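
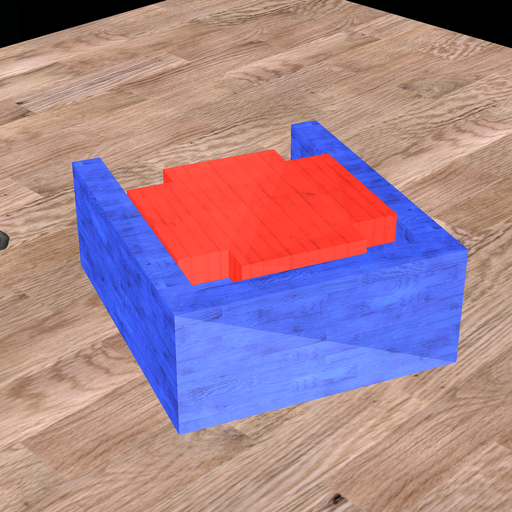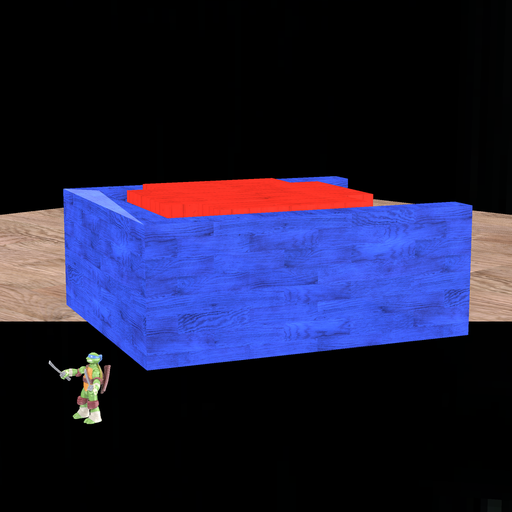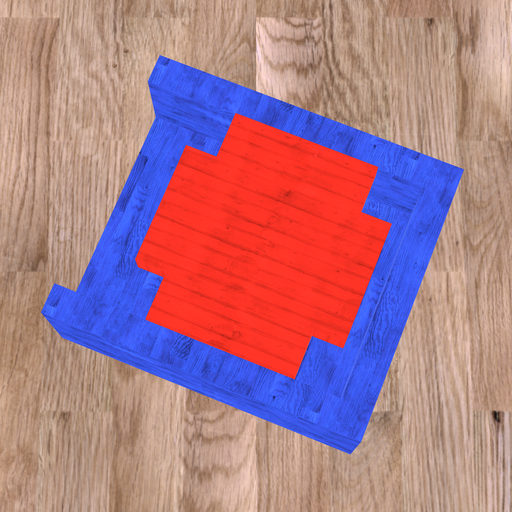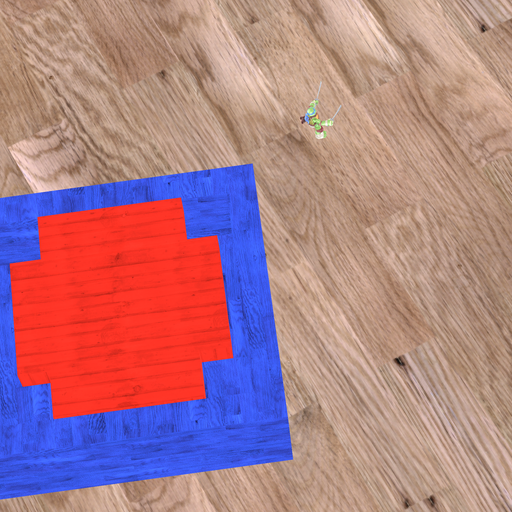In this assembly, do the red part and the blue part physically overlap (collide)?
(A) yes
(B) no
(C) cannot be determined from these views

(B) no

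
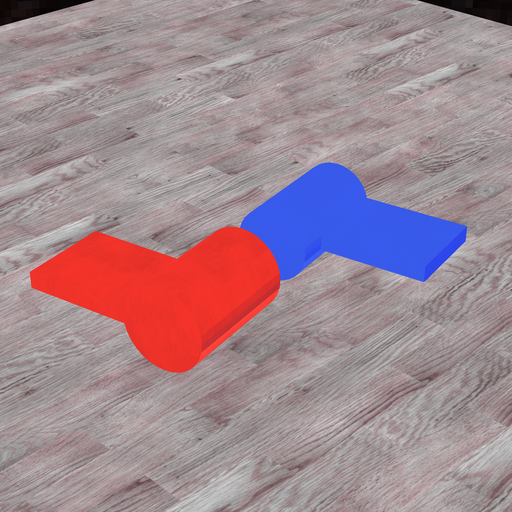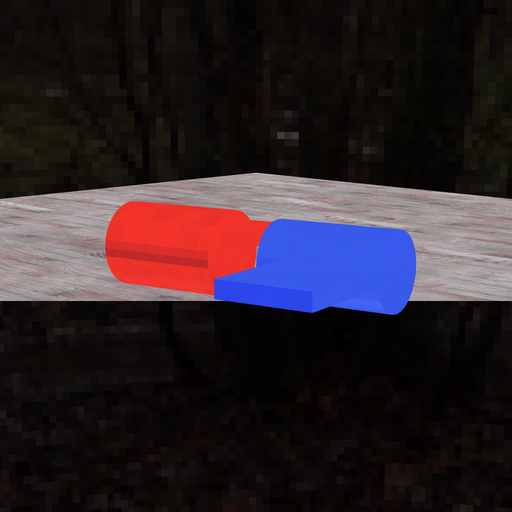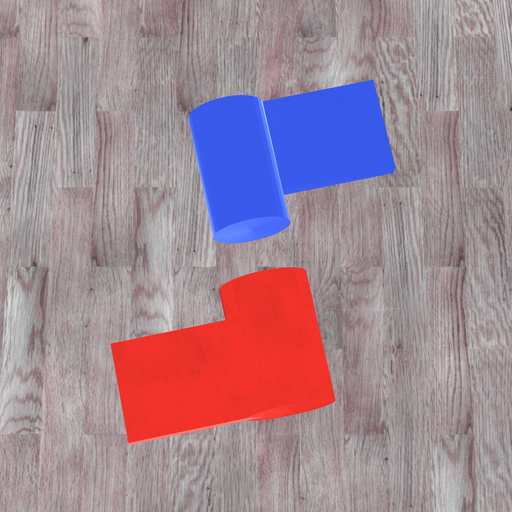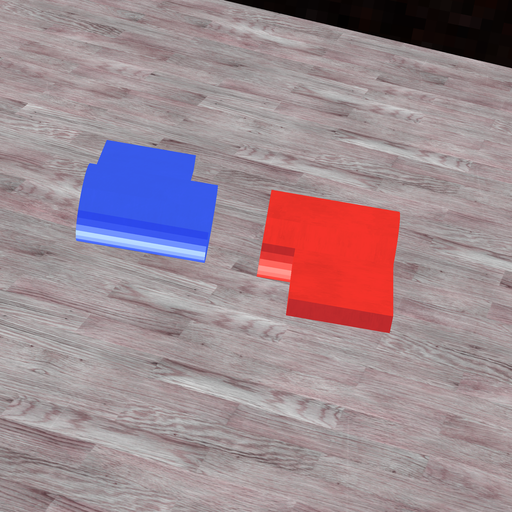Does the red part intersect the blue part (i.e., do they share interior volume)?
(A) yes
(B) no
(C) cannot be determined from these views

(B) no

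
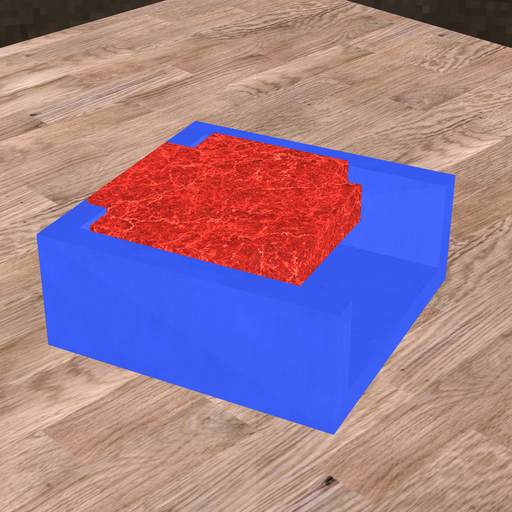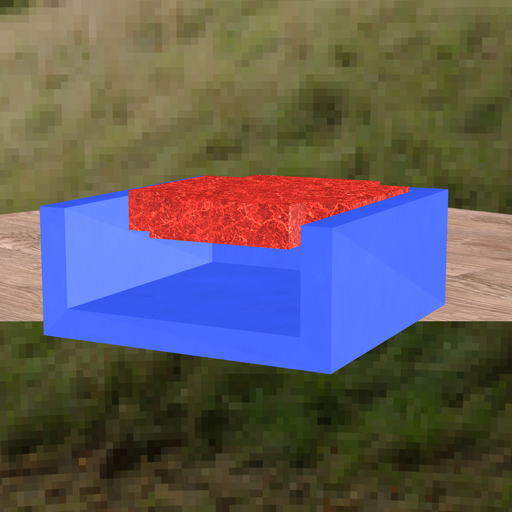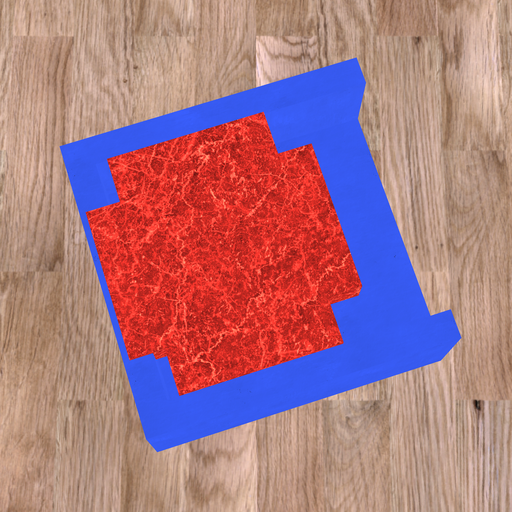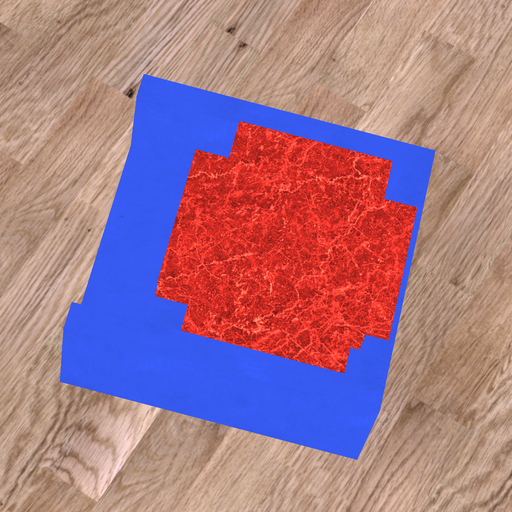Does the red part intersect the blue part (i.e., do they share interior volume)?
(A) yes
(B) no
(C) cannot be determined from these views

(A) yes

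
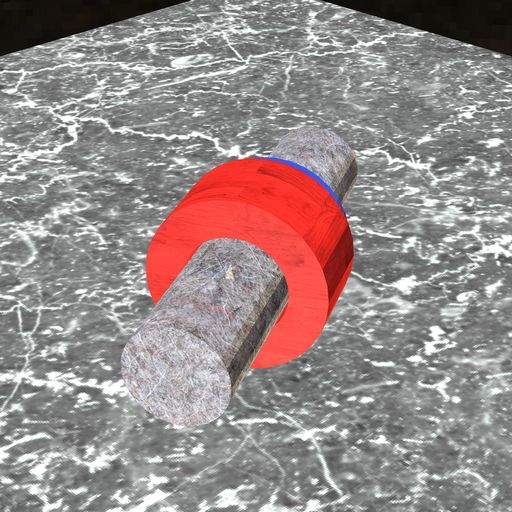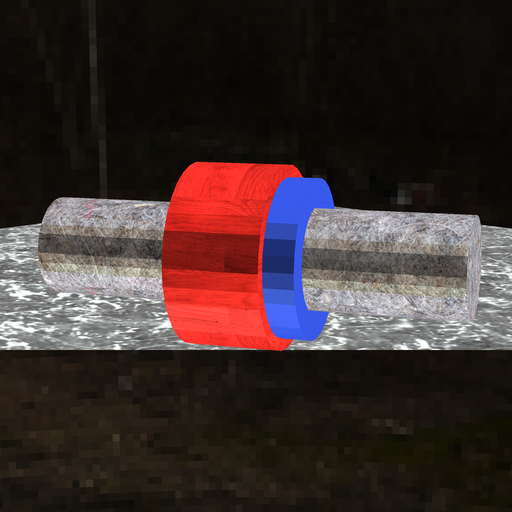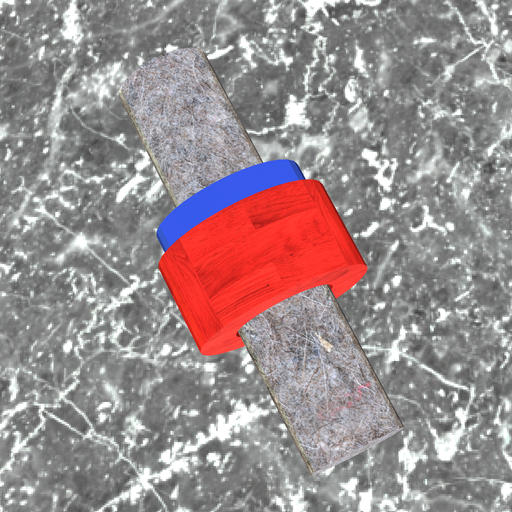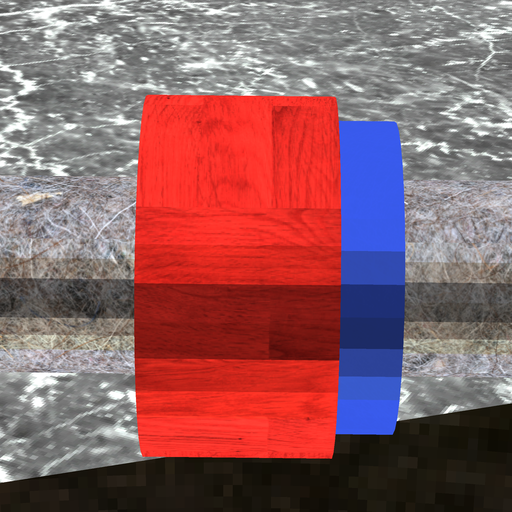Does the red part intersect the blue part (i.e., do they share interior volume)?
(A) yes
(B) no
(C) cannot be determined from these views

(A) yes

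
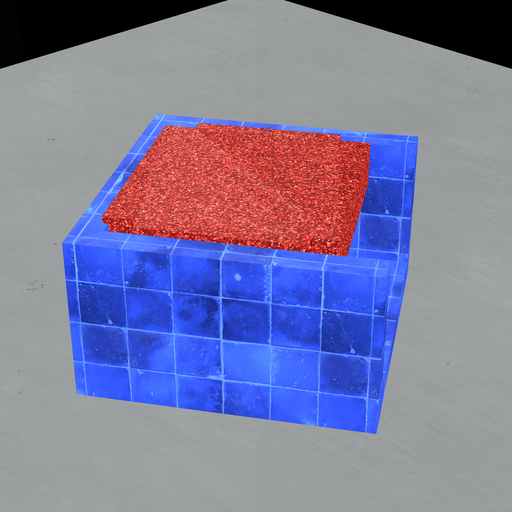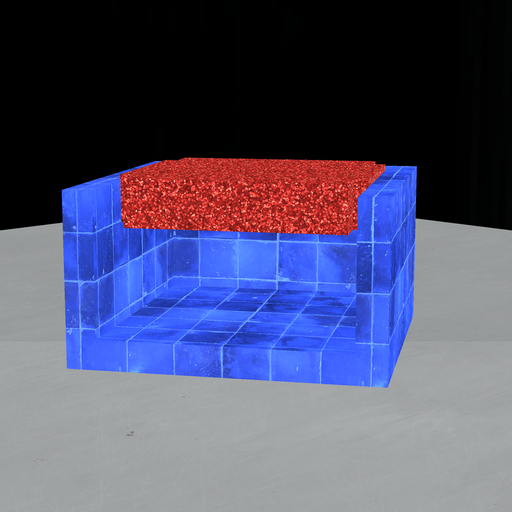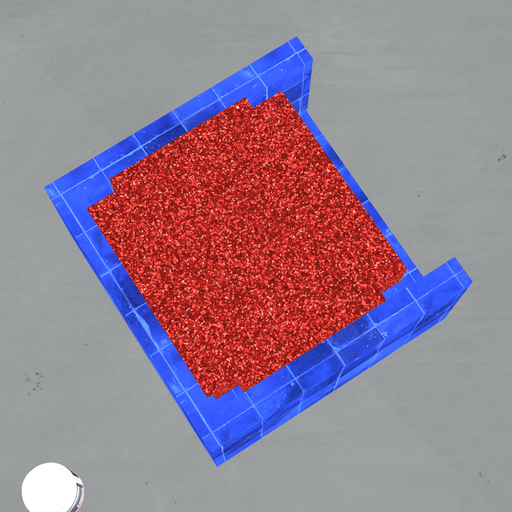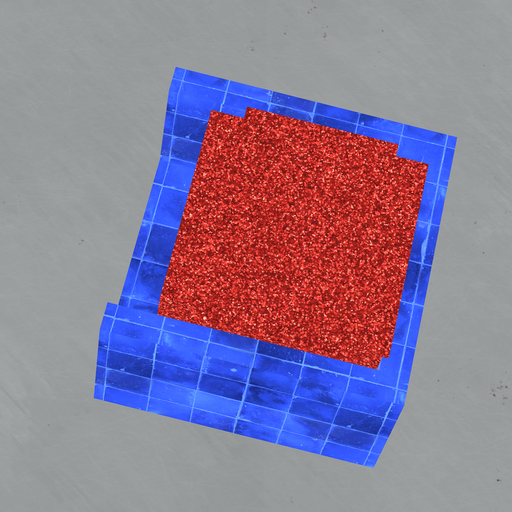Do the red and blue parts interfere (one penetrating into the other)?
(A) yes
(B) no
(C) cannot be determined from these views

(A) yes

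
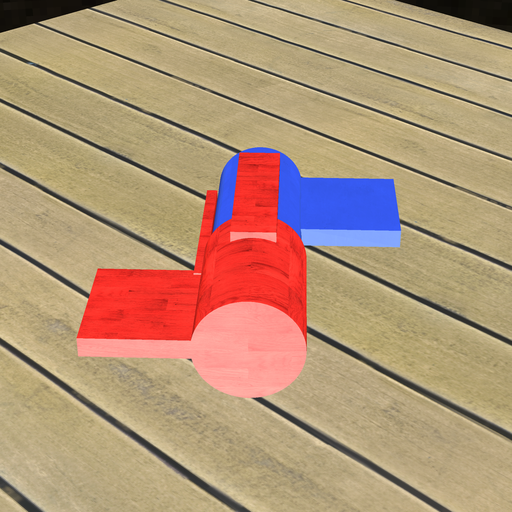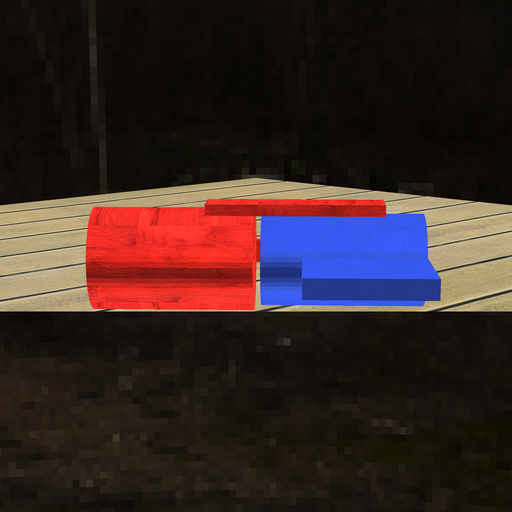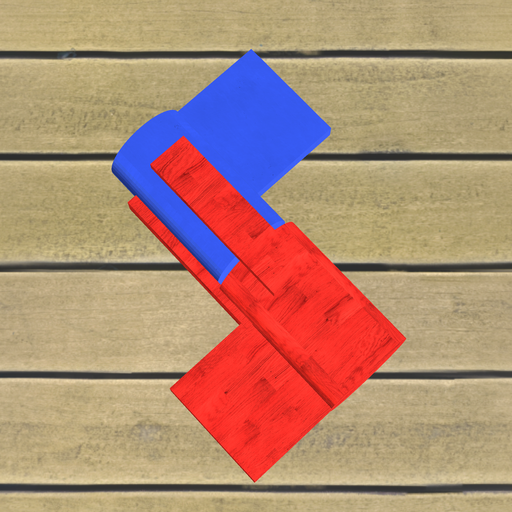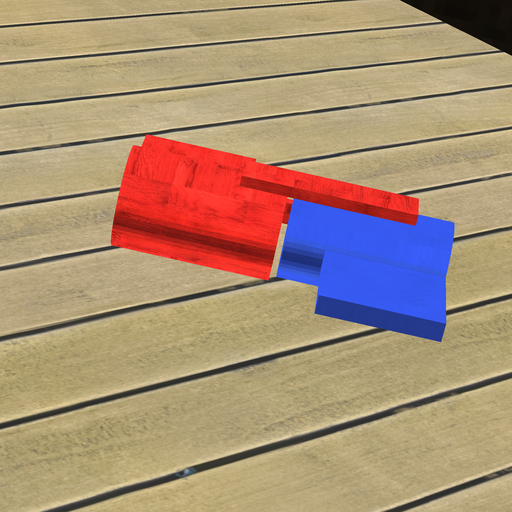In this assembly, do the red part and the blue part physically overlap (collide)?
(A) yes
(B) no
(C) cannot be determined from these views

(B) no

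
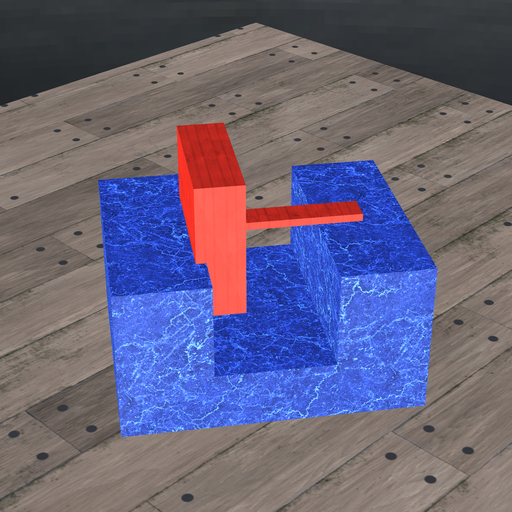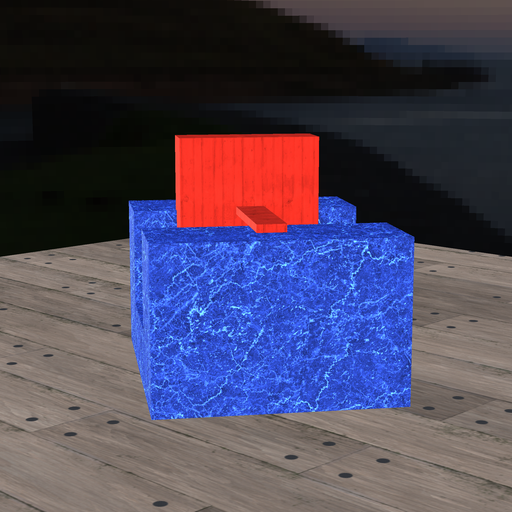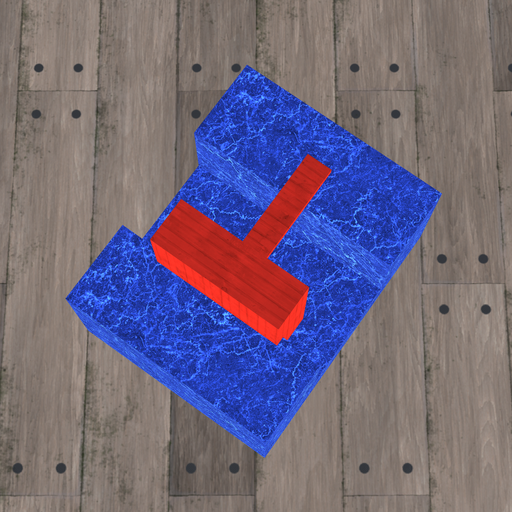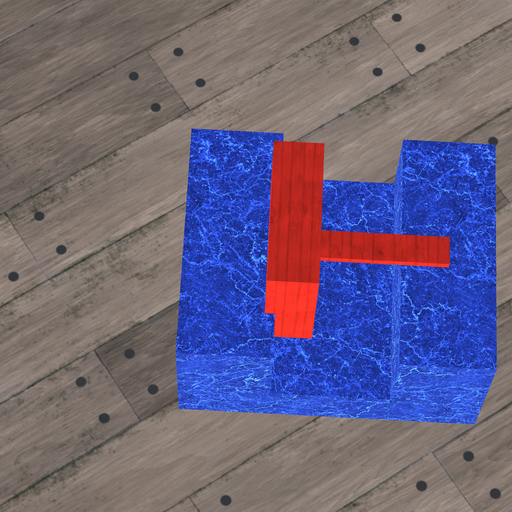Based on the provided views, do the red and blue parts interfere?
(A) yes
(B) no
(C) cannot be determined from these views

(A) yes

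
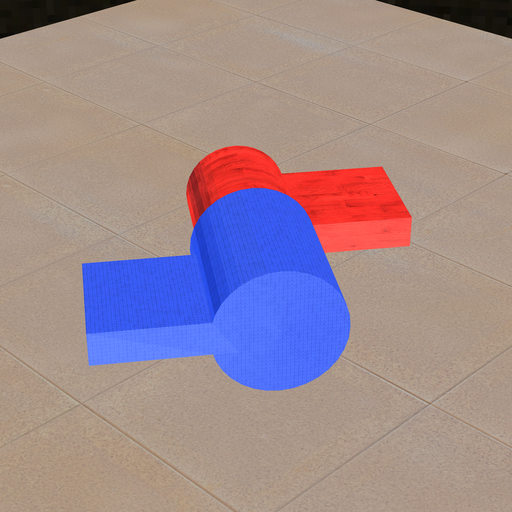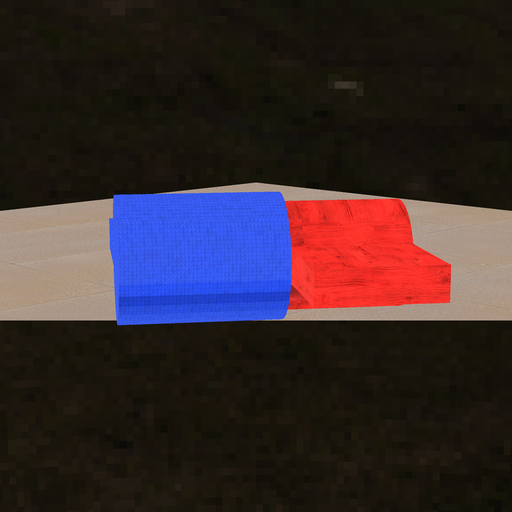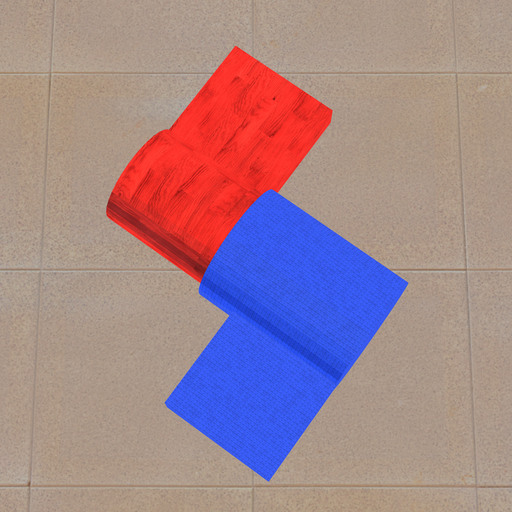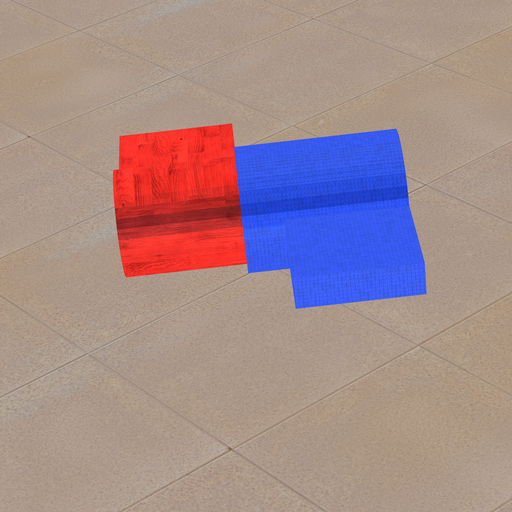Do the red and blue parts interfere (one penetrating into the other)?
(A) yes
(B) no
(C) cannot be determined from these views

(A) yes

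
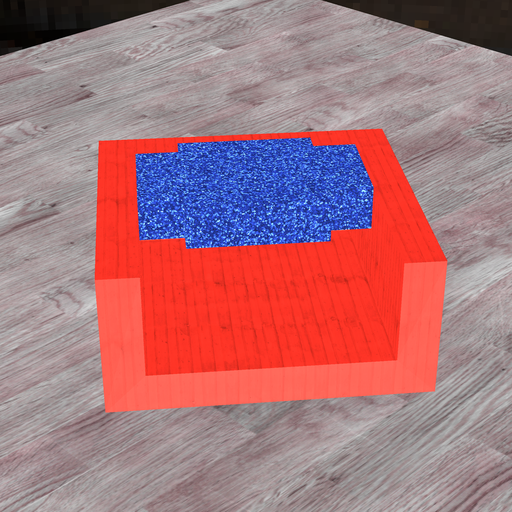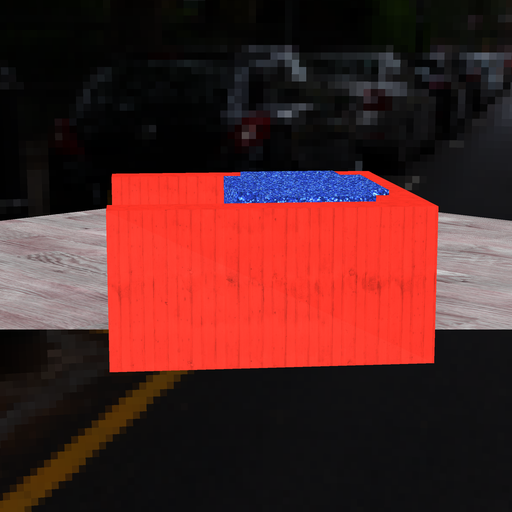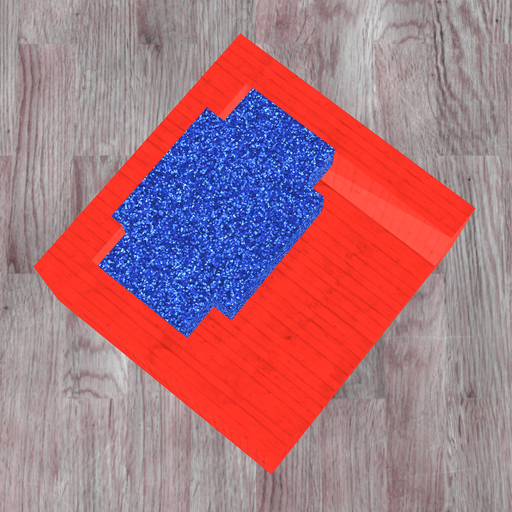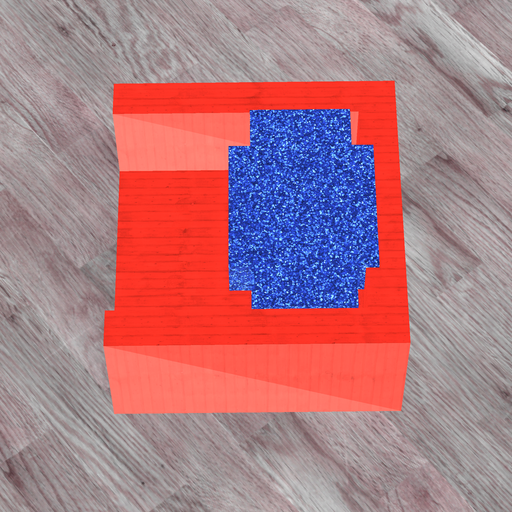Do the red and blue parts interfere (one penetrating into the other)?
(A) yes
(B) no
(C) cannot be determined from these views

(A) yes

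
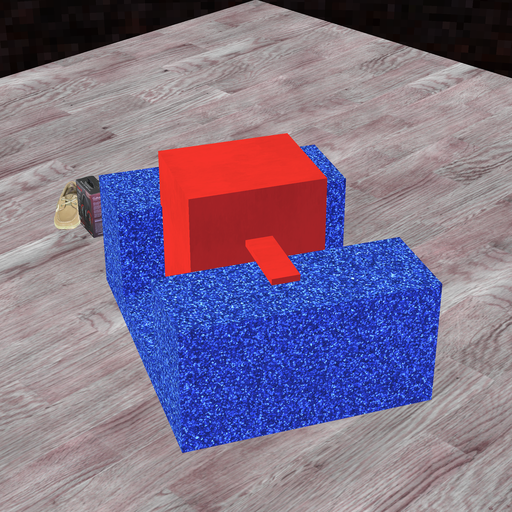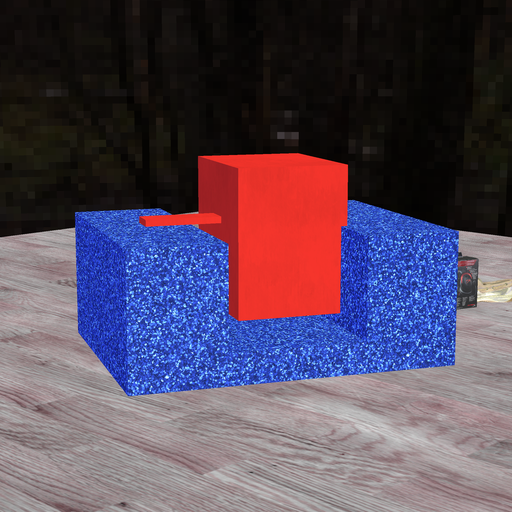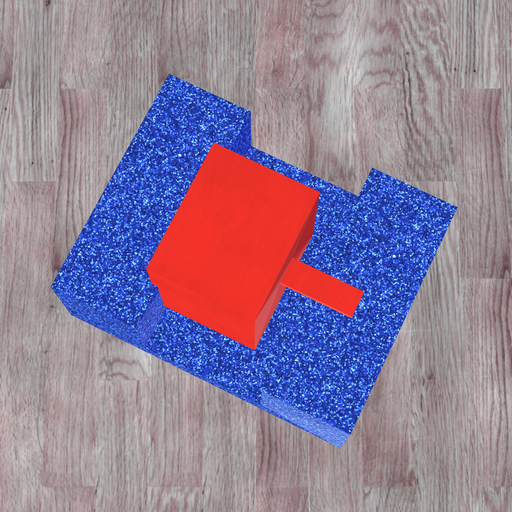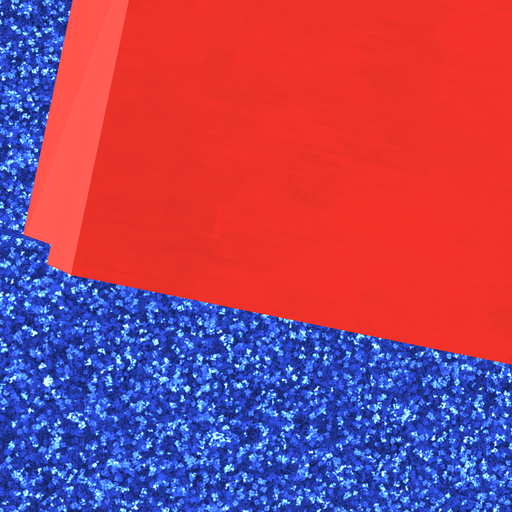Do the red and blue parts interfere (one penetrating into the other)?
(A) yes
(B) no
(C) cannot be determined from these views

(A) yes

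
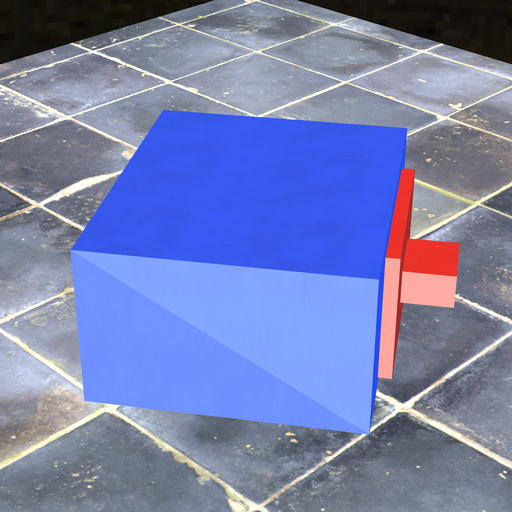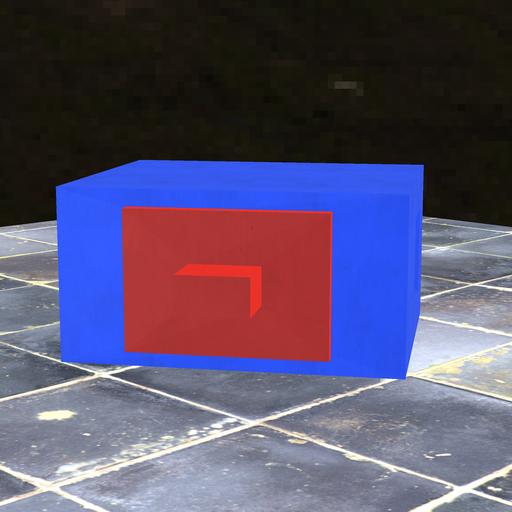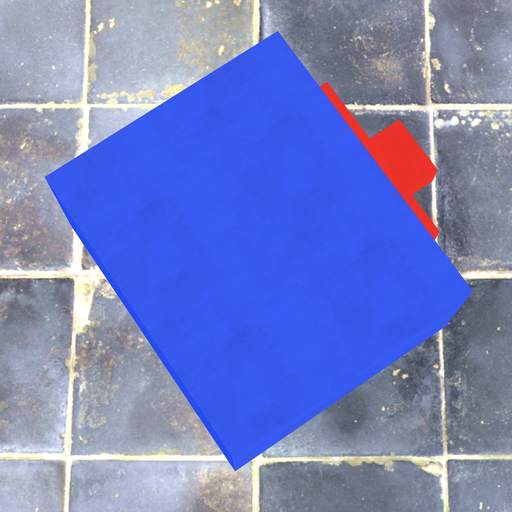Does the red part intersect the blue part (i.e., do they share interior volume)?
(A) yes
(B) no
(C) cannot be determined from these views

(B) no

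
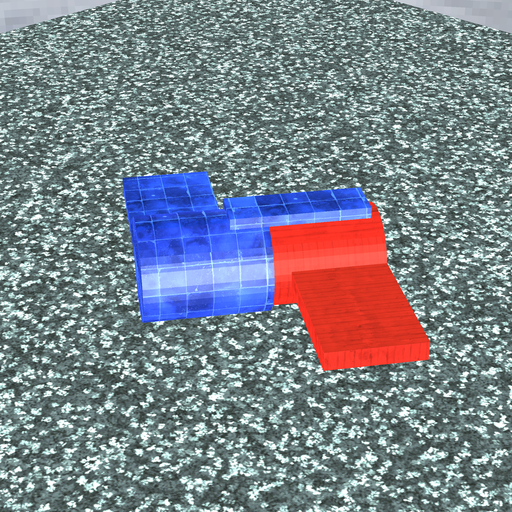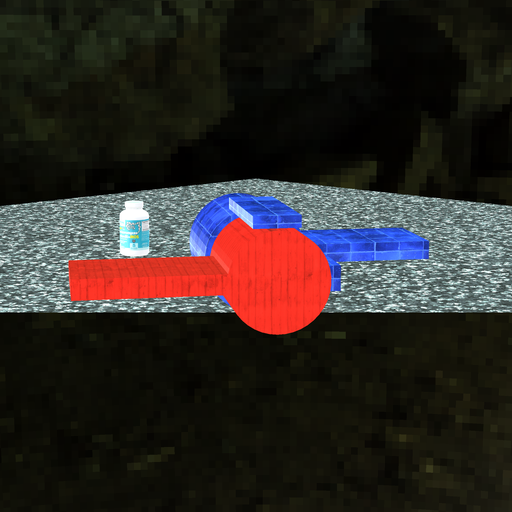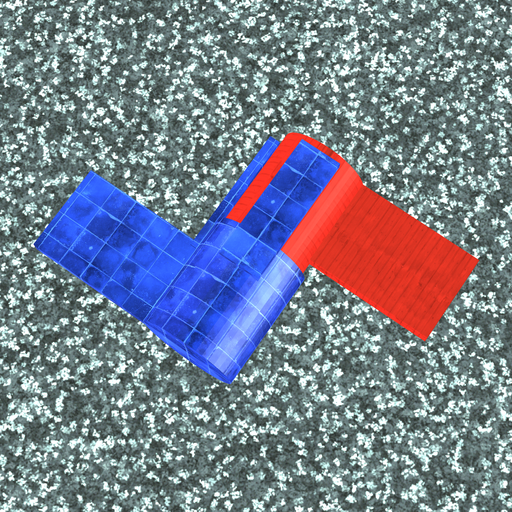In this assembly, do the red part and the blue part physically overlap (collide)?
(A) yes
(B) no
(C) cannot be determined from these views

(A) yes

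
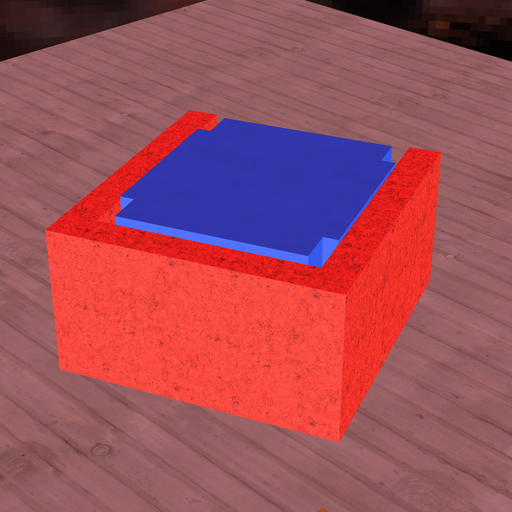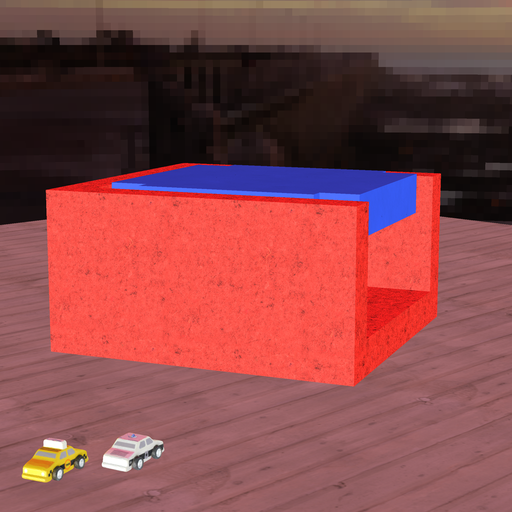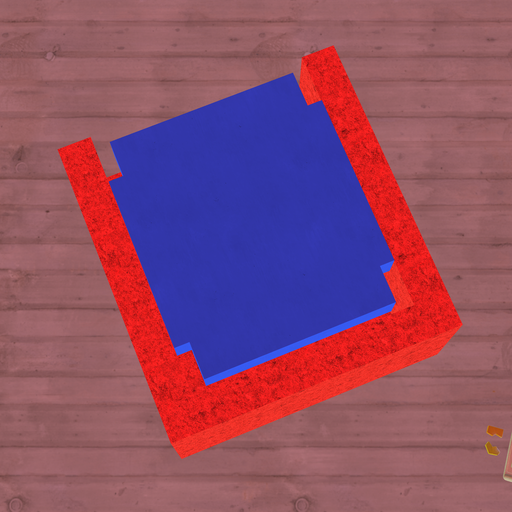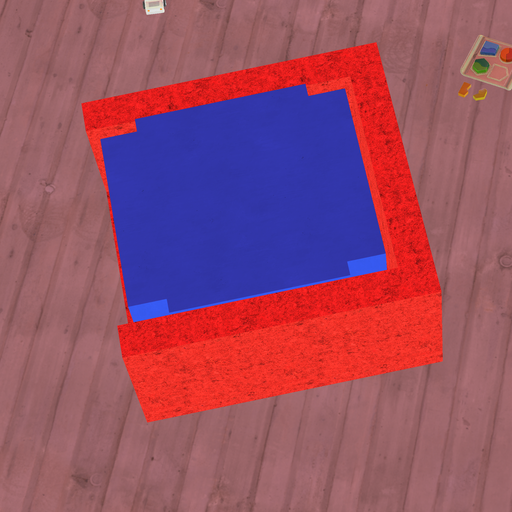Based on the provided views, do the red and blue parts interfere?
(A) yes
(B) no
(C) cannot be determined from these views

(B) no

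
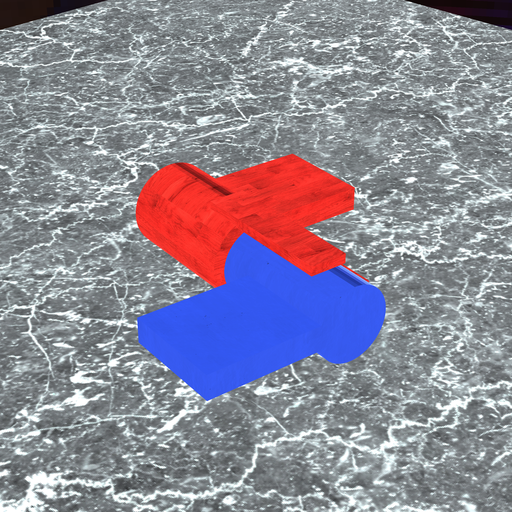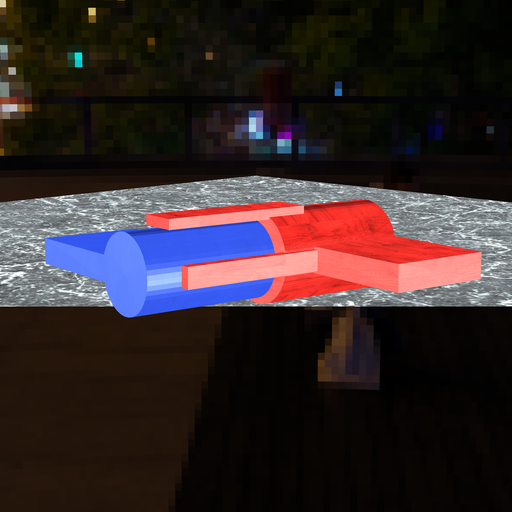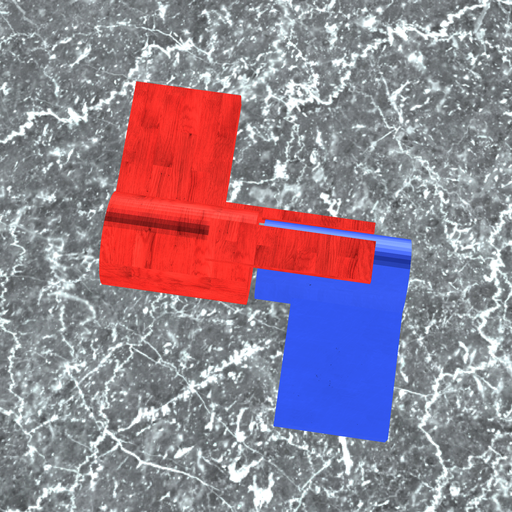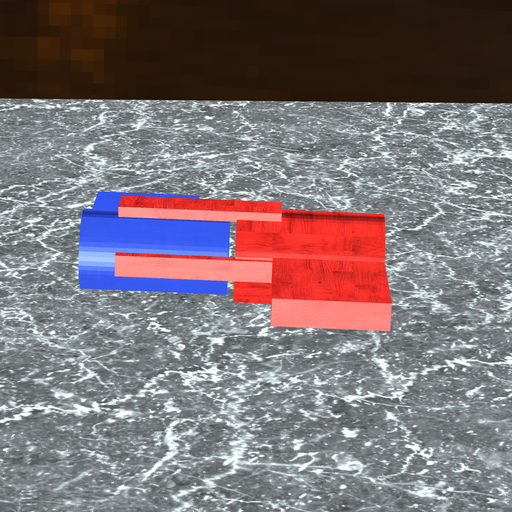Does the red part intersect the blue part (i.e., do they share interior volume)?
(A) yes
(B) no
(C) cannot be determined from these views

(B) no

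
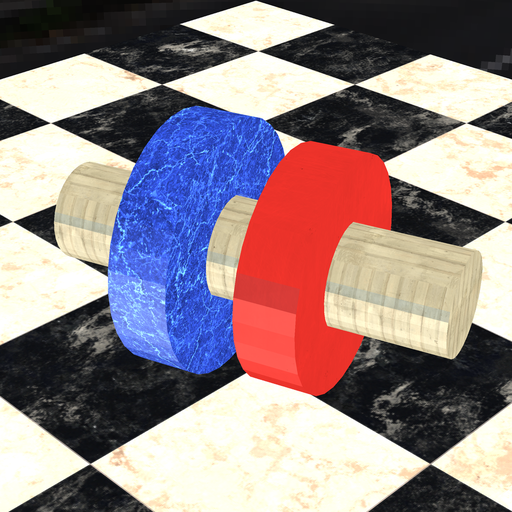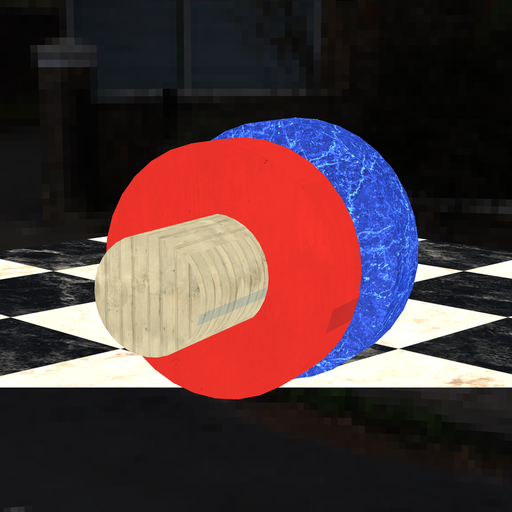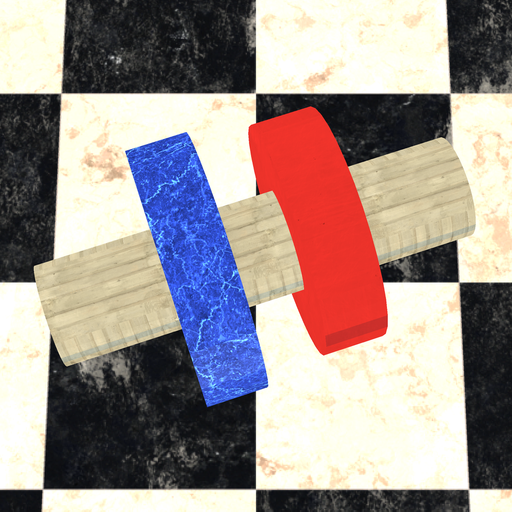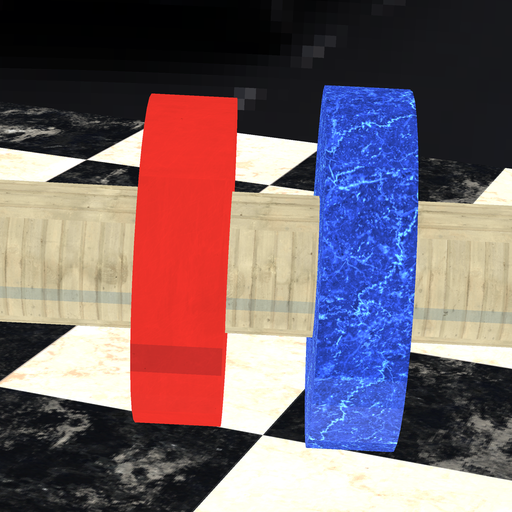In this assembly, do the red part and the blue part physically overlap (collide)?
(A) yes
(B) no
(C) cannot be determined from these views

(B) no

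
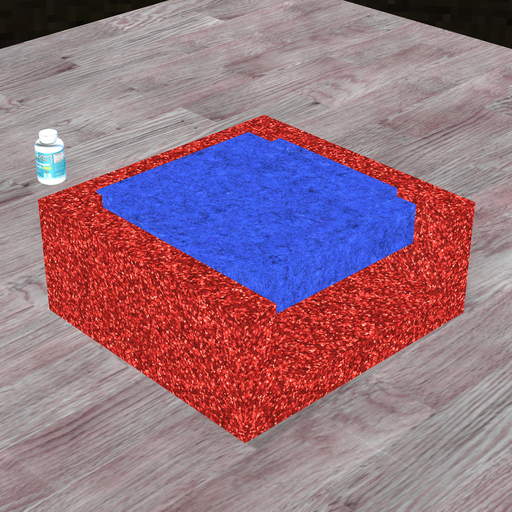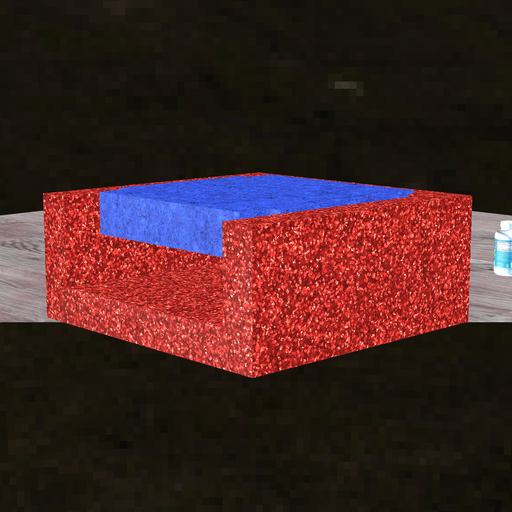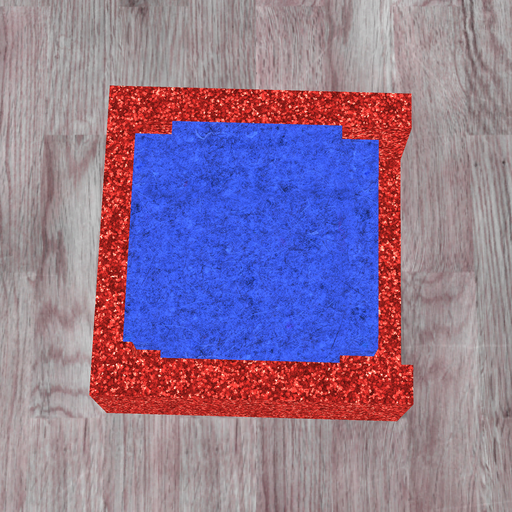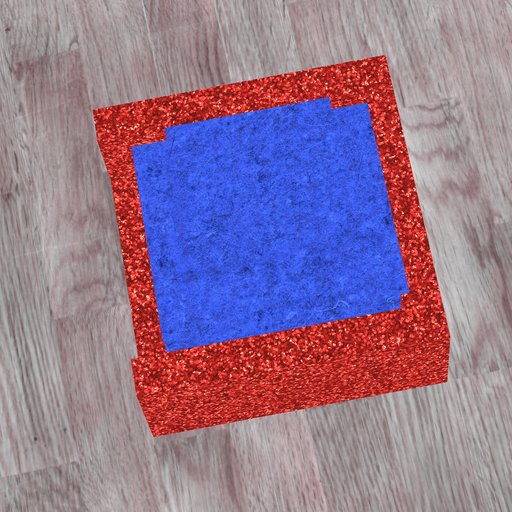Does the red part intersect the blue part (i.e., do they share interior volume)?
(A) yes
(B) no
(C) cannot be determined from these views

(A) yes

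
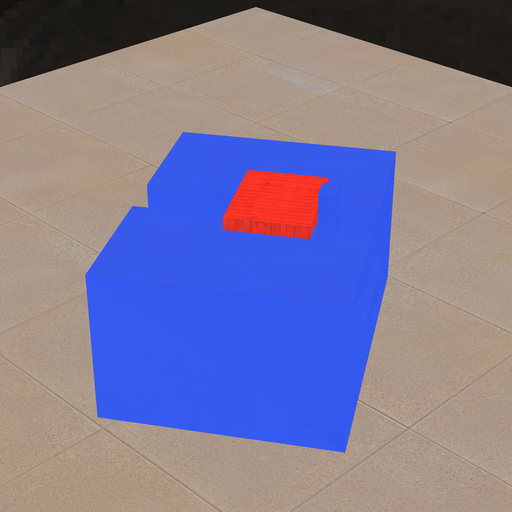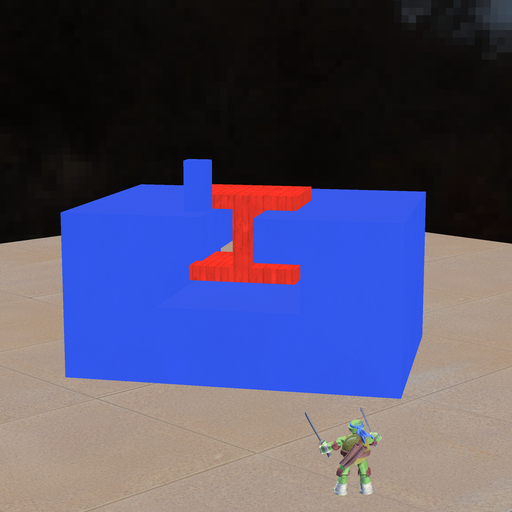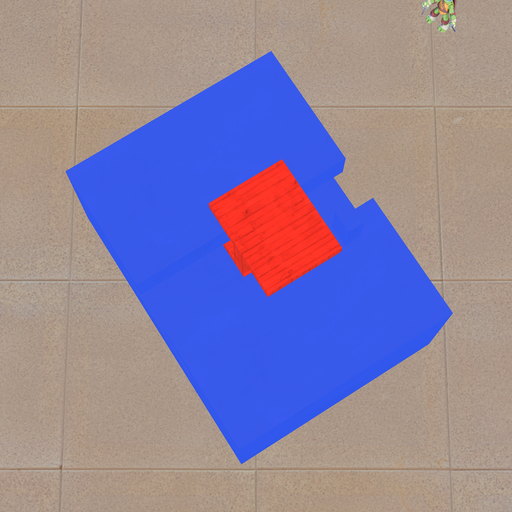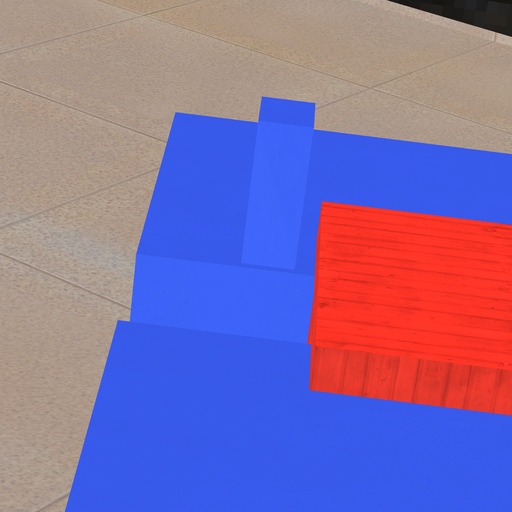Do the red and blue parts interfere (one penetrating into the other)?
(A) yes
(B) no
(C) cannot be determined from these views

(B) no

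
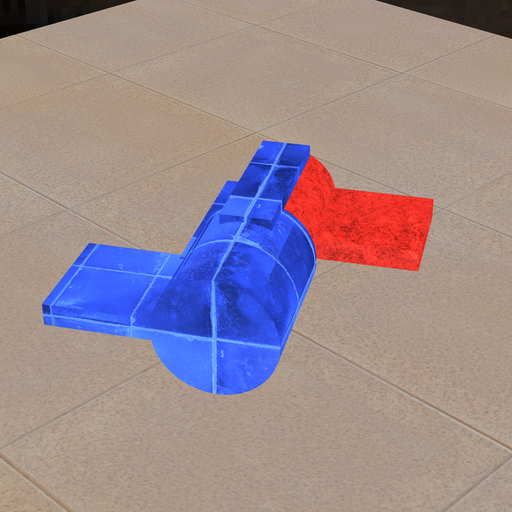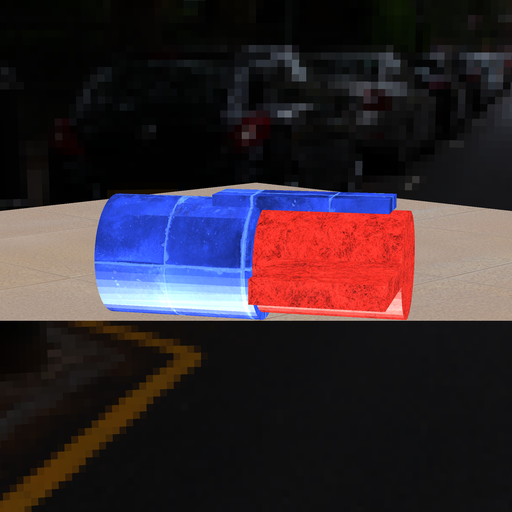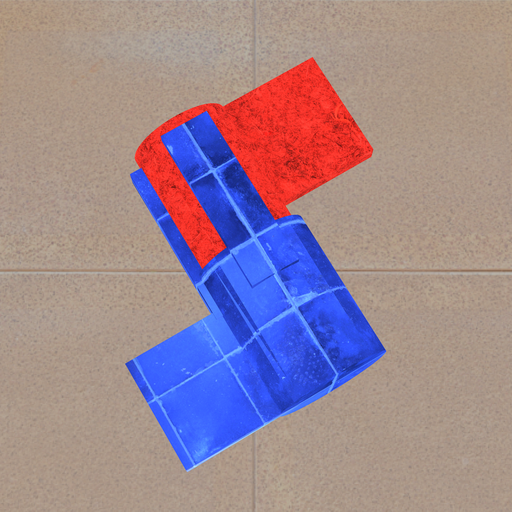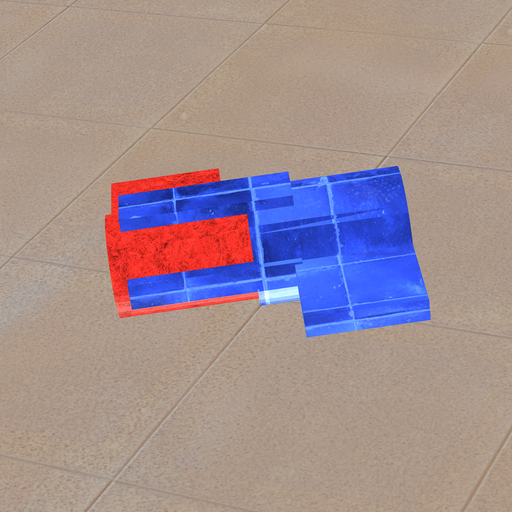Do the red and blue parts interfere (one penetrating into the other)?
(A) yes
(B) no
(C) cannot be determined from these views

(A) yes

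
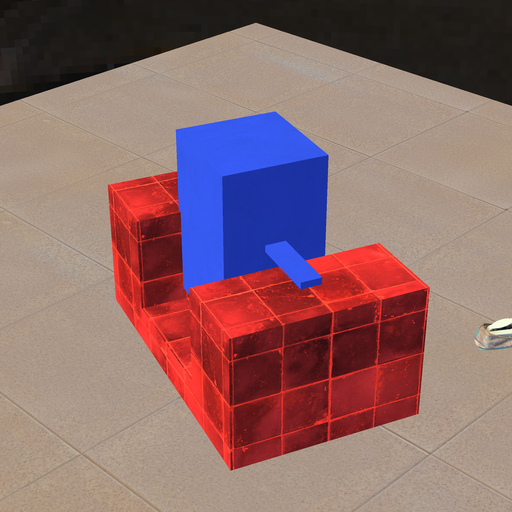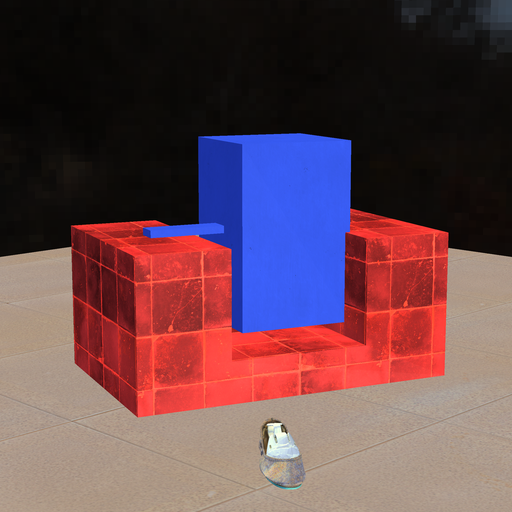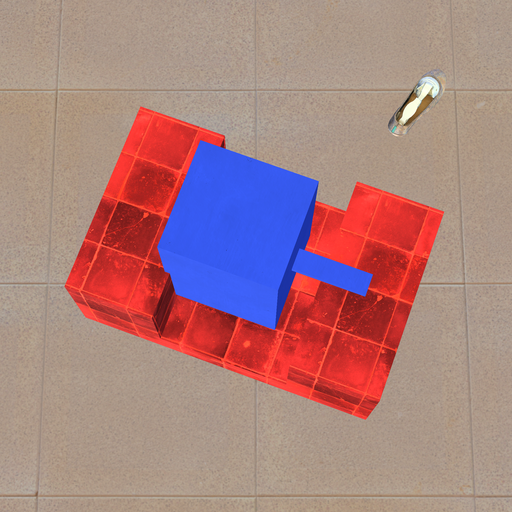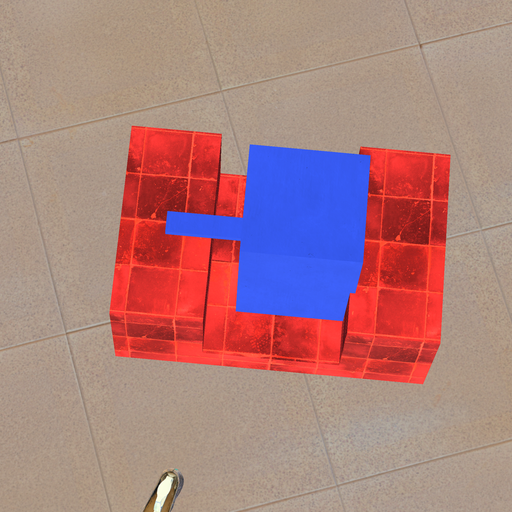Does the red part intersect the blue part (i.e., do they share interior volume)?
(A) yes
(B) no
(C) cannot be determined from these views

(A) yes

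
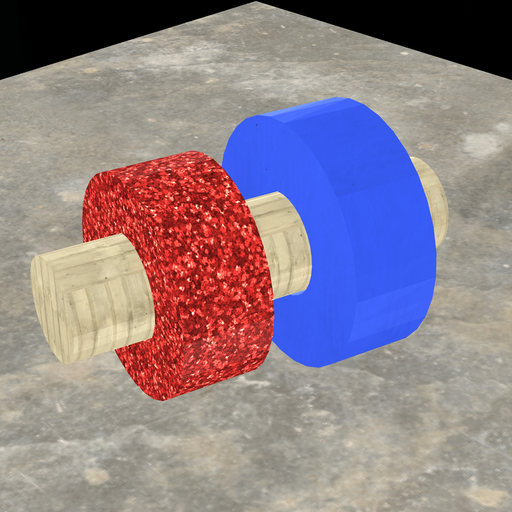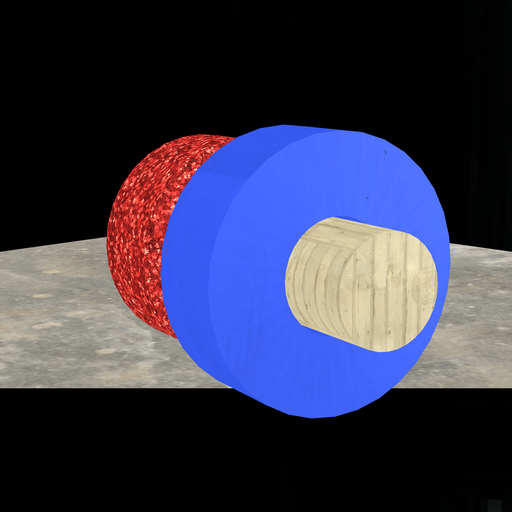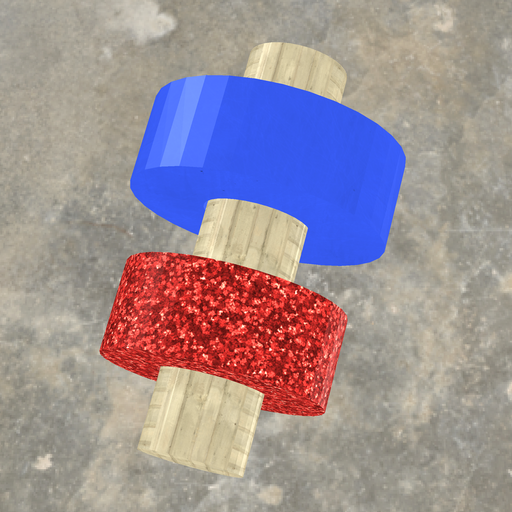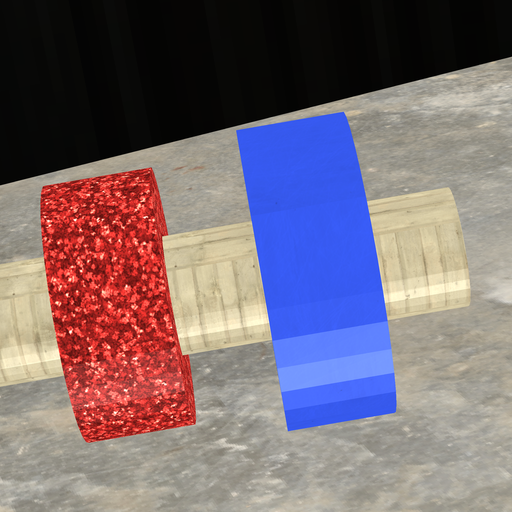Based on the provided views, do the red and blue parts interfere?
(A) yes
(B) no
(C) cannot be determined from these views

(B) no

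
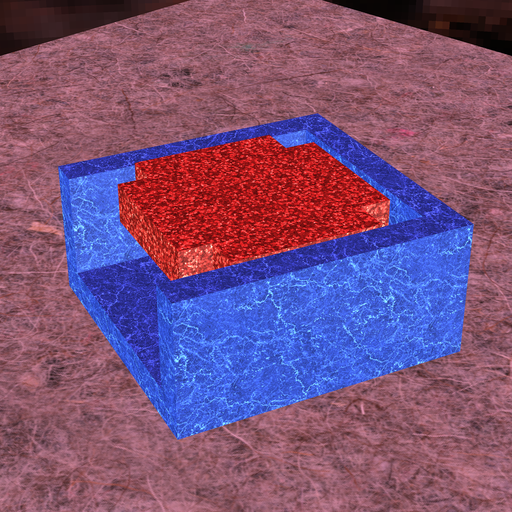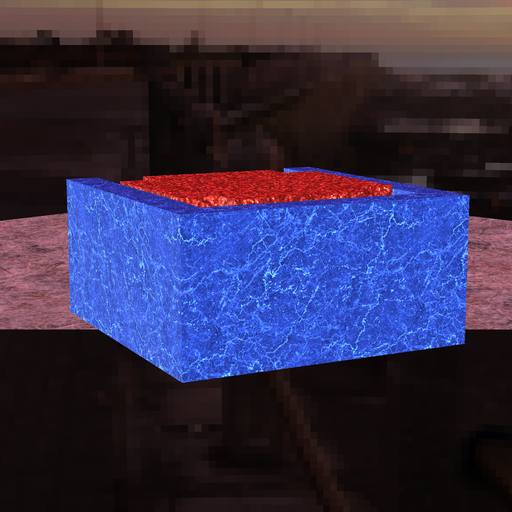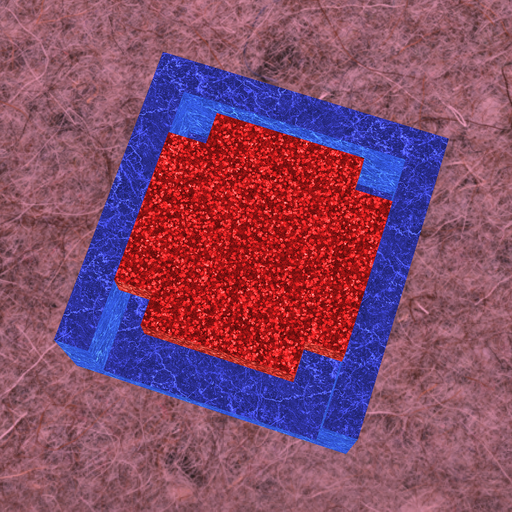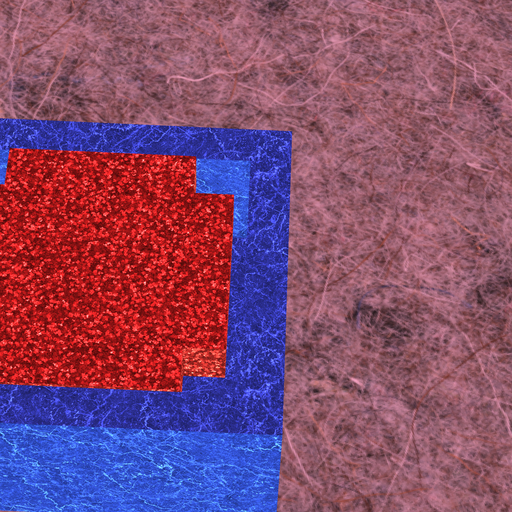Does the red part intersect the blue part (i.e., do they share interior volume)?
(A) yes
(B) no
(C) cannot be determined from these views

(B) no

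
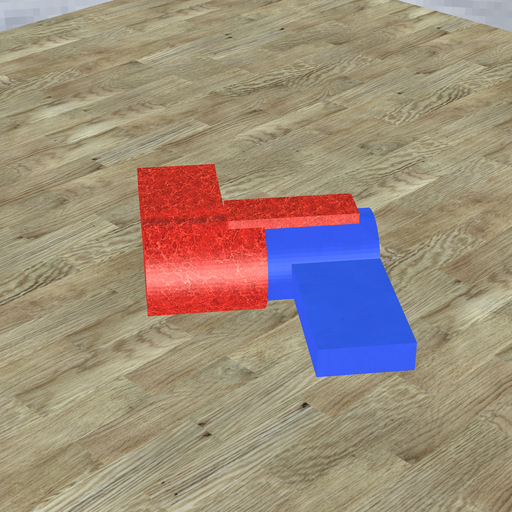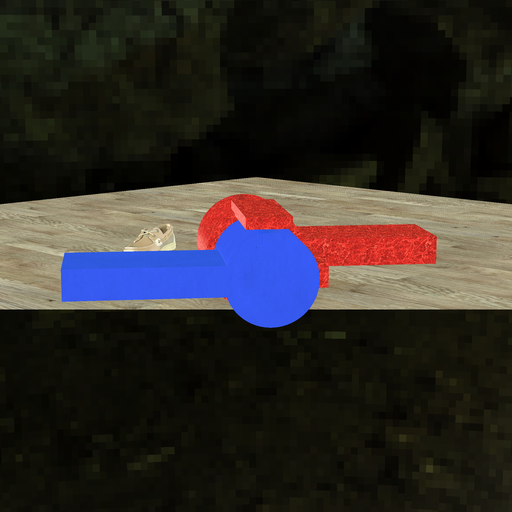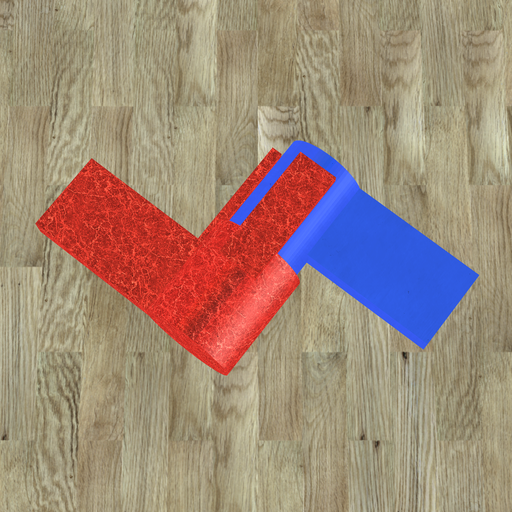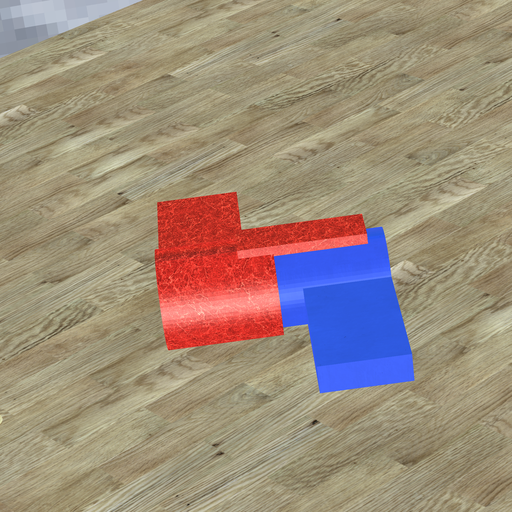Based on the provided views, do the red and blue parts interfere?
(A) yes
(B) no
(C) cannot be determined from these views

(A) yes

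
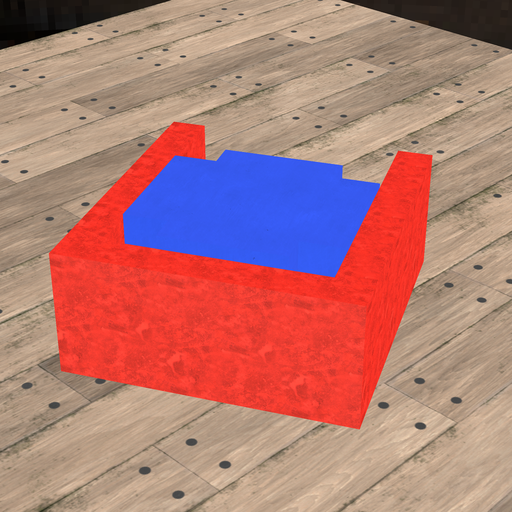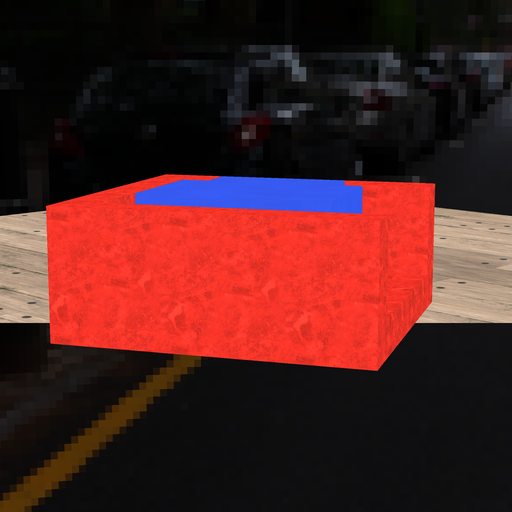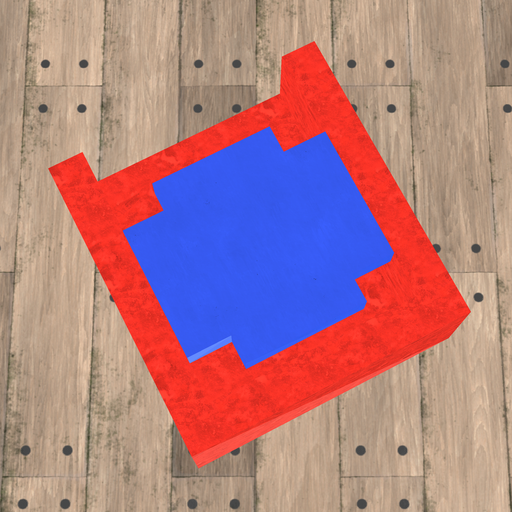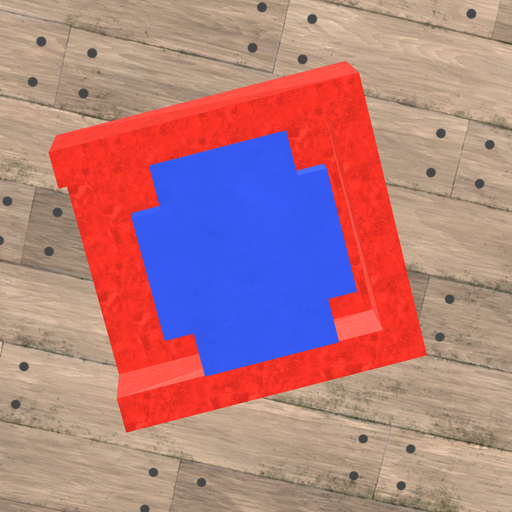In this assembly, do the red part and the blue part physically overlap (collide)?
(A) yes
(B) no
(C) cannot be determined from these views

(B) no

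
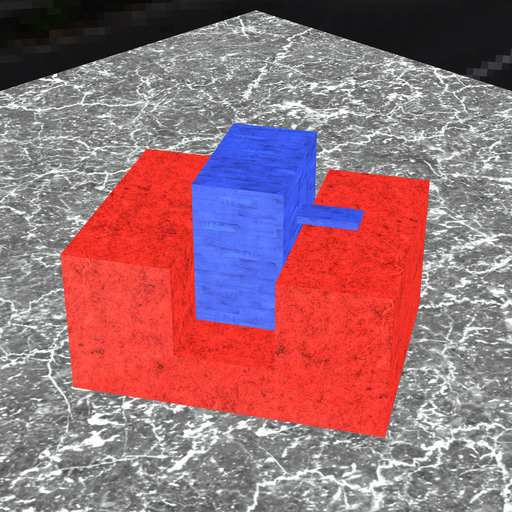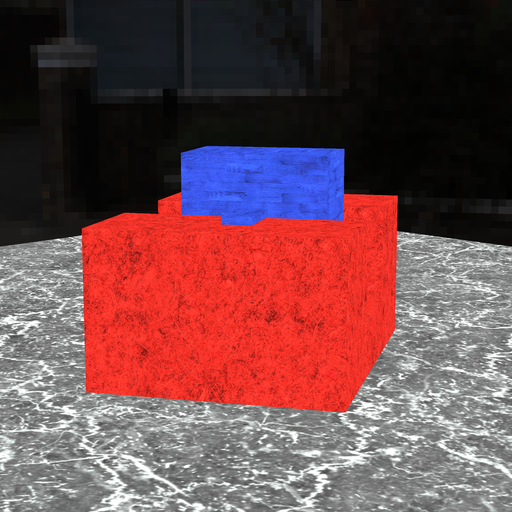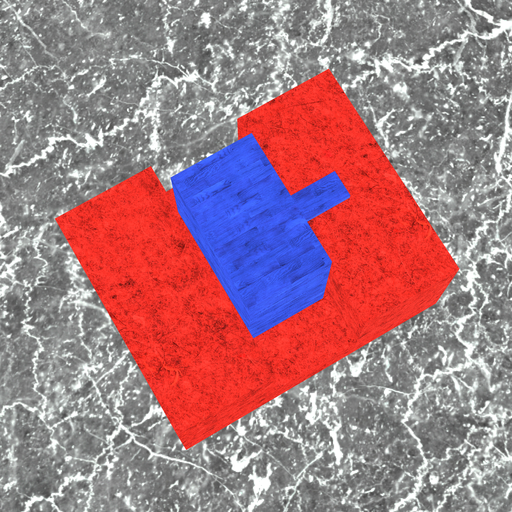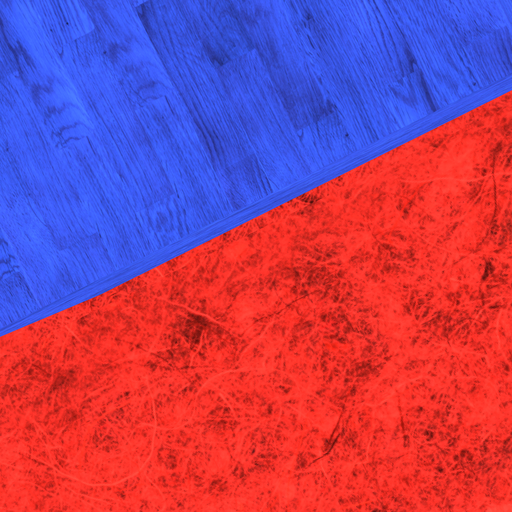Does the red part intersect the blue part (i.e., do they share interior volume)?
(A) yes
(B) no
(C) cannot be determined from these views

(B) no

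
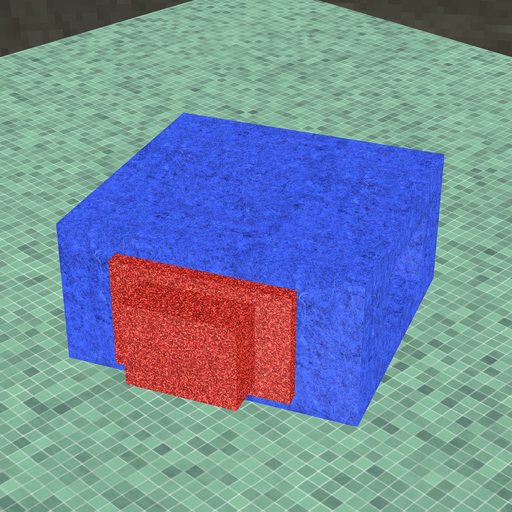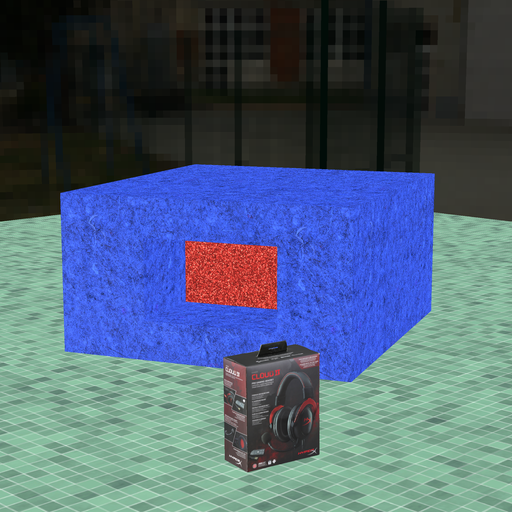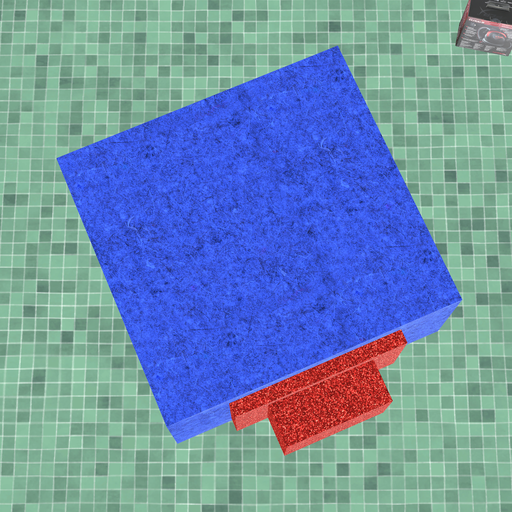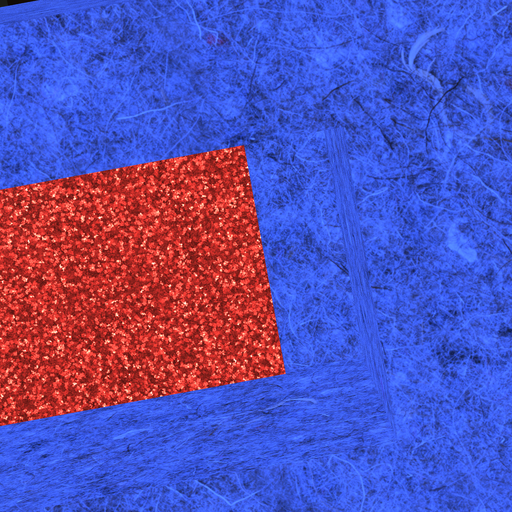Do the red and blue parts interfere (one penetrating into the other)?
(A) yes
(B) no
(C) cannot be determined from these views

(A) yes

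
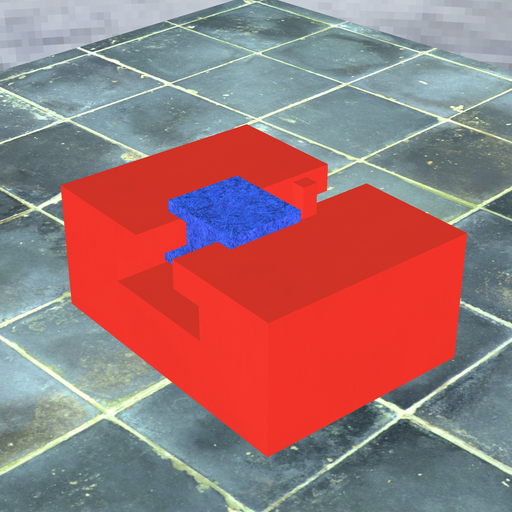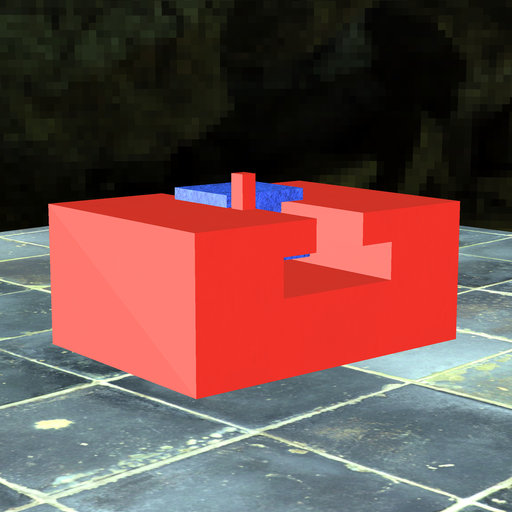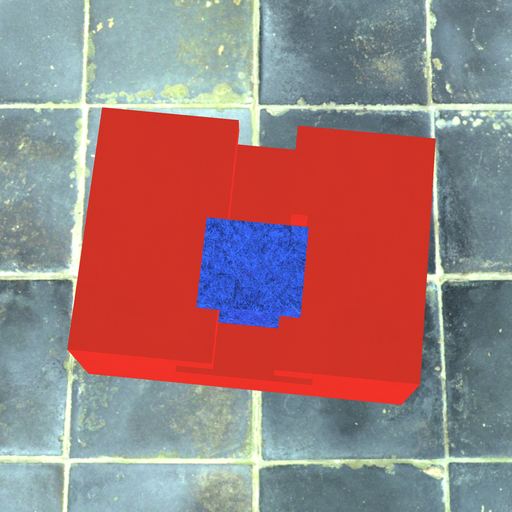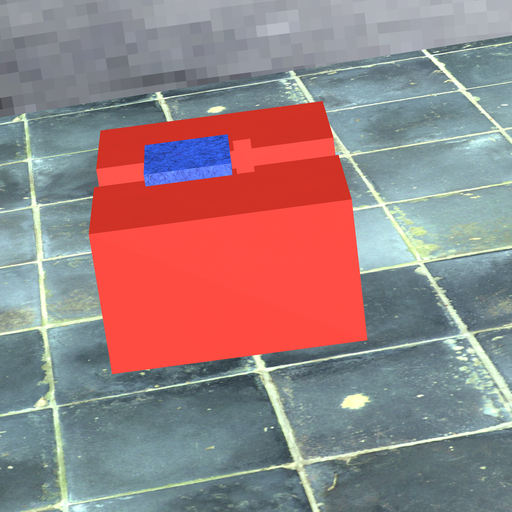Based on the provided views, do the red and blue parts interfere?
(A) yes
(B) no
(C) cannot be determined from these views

(B) no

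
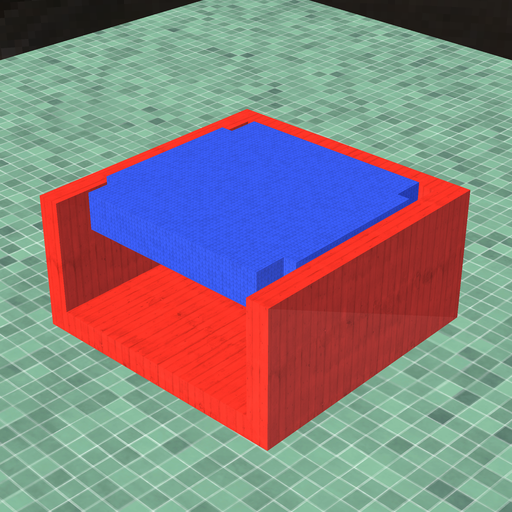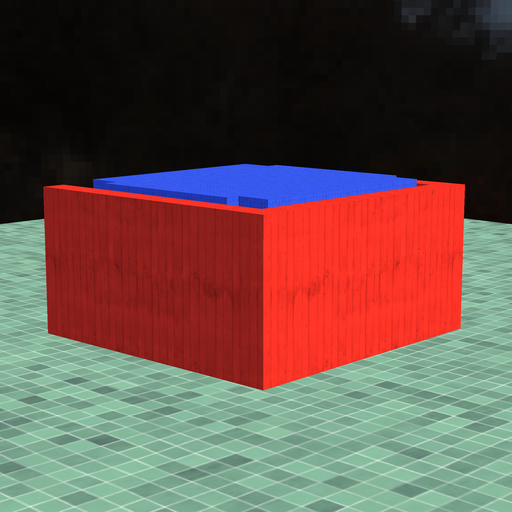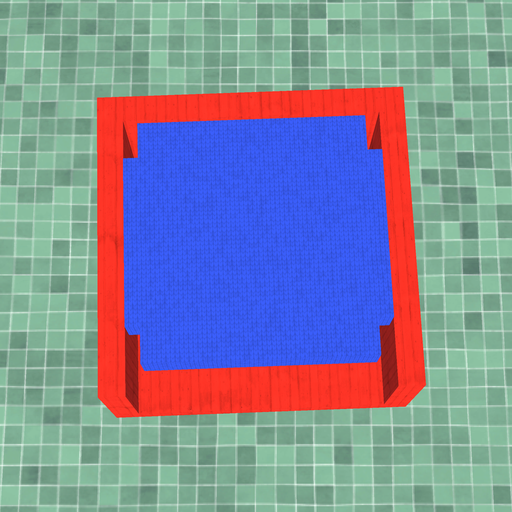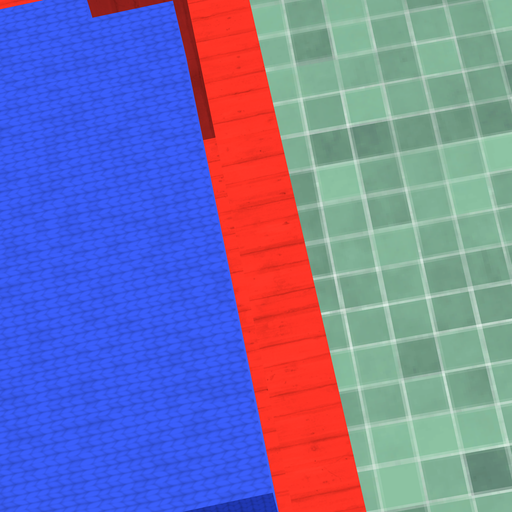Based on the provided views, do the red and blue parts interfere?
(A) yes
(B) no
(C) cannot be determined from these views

(B) no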